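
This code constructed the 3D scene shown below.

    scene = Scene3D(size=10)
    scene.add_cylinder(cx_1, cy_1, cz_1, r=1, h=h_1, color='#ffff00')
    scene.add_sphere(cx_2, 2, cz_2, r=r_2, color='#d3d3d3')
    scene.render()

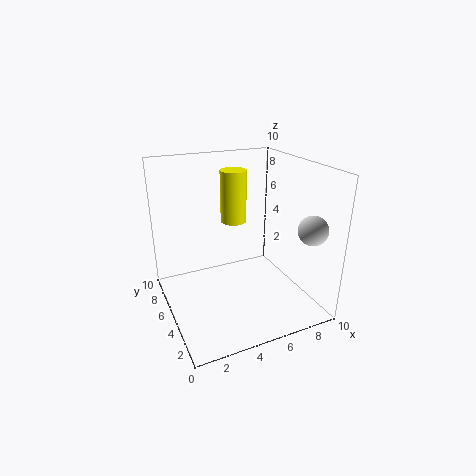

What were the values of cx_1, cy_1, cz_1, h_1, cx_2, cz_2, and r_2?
cx_1 = 6, cy_1 = 8, cz_1 = 5, h_1 = 4, cx_2 = 9, cz_2 = 6, r_2 = 1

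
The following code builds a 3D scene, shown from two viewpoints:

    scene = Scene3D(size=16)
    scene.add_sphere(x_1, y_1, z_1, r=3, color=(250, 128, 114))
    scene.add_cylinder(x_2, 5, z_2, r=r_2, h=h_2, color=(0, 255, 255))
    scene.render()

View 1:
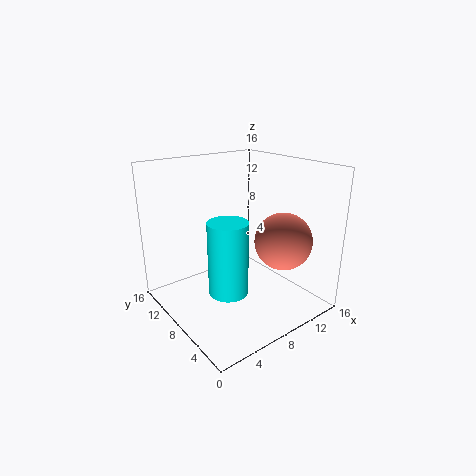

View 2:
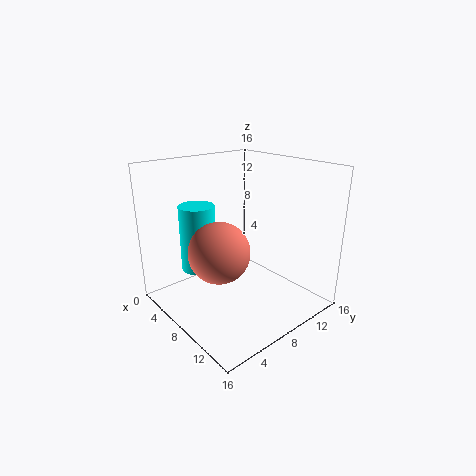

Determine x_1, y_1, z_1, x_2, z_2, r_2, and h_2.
x_1 = 10.5
y_1 = 3.5
z_1 = 8.5
x_2 = 4.5
z_2 = 4
r_2 = 2
h_2 = 7.5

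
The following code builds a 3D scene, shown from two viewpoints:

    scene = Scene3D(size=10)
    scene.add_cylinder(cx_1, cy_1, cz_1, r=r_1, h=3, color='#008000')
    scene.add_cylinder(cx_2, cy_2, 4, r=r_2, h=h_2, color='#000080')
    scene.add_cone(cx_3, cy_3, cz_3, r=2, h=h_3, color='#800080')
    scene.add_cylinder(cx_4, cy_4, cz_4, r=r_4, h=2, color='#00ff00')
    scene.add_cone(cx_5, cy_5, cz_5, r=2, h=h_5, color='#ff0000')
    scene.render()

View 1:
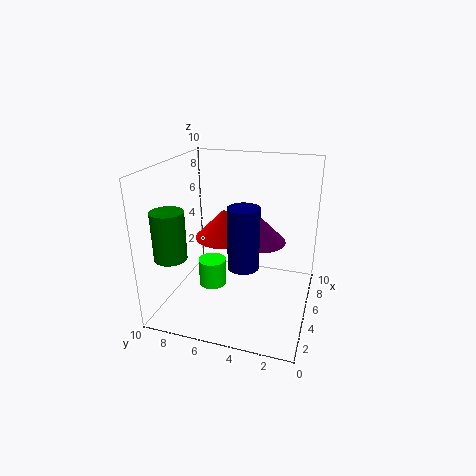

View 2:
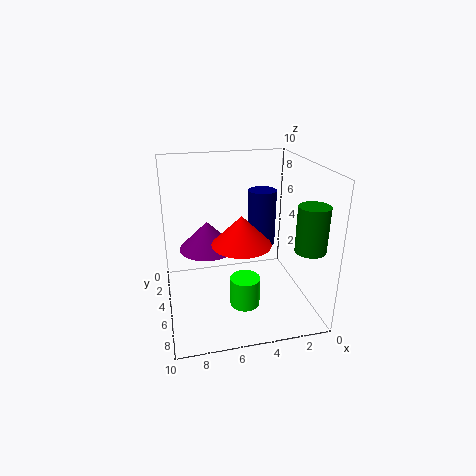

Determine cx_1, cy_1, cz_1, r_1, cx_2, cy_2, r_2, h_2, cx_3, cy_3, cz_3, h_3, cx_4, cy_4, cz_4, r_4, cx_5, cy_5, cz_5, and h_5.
cx_1 = 1
cy_1 = 8
cz_1 = 5
r_1 = 1
cx_2 = 3
cy_2 = 4
r_2 = 1
h_2 = 4
cx_3 = 7
cy_3 = 4
cz_3 = 4
h_3 = 2
cx_4 = 5
cy_4 = 7
cz_4 = 1
r_4 = 1
cx_5 = 5
cy_5 = 6
cz_5 = 5
h_5 = 2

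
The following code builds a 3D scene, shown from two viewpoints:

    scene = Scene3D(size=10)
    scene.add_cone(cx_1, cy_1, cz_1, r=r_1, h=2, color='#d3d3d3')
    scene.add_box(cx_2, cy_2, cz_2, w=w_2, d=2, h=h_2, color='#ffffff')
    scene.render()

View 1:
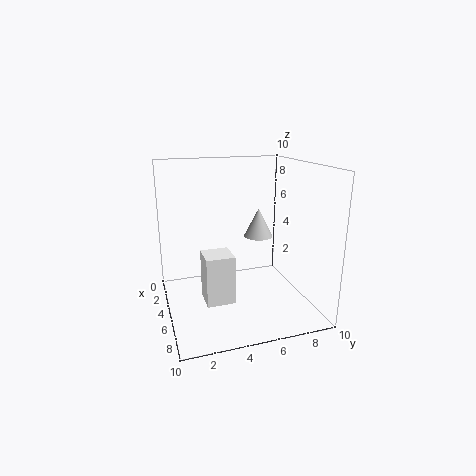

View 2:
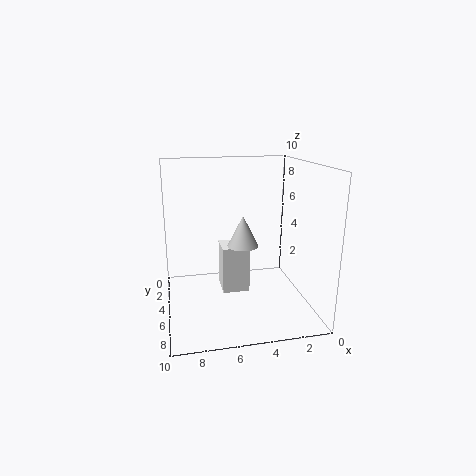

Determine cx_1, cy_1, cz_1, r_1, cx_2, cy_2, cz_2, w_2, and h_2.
cx_1 = 5
cy_1 = 6.5
cz_1 = 5
r_1 = 1
cx_2 = 4
cy_2 = 2.5
cz_2 = 0.5
w_2 = 2
h_2 = 3.5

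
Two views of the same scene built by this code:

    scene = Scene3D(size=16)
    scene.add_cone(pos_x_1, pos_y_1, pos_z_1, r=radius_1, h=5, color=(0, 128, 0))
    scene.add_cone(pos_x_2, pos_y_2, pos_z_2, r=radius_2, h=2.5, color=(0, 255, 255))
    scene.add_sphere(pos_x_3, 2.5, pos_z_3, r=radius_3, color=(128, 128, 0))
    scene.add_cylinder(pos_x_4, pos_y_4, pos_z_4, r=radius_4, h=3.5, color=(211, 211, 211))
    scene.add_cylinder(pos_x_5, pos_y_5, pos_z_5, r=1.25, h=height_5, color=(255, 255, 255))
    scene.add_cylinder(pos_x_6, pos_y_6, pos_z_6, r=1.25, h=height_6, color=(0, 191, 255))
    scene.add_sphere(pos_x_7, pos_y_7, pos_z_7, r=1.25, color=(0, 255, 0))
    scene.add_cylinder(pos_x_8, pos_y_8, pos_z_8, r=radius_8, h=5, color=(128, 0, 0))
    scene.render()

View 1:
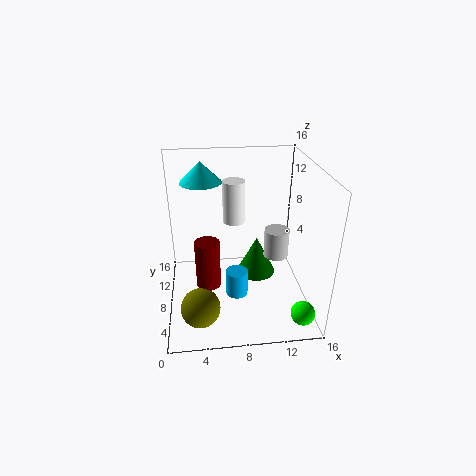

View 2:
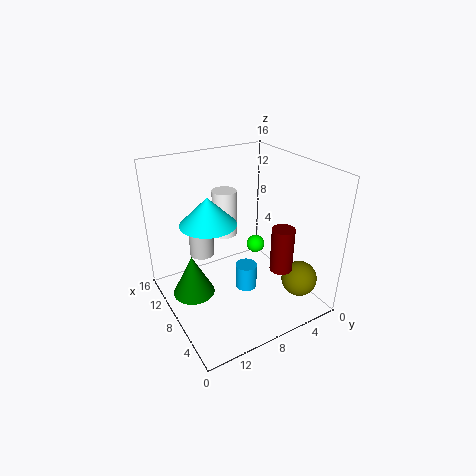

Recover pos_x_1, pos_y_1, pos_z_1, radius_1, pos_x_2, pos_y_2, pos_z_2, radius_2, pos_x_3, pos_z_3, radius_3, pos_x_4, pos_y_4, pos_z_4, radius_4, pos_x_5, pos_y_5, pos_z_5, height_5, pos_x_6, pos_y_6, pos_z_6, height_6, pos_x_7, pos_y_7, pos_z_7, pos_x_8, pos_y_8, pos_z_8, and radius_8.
pos_x_1 = 11
pos_y_1 = 12.5
pos_z_1 = 0.25
radius_1 = 2.5
pos_x_2 = 4.25
pos_y_2 = 13.25
pos_z_2 = 12.75
radius_2 = 2.5
pos_x_3 = 3.5
pos_z_3 = 3.25
radius_3 = 2
pos_x_4 = 13
pos_y_4 = 10.25
pos_z_4 = 4
radius_4 = 1.5
pos_x_5 = 7.75
pos_y_5 = 9.75
pos_z_5 = 9.25
height_5 = 4.75
pos_x_6 = 7.75
pos_y_6 = 7
pos_z_6 = 1.25
height_6 = 3
pos_x_7 = 14
pos_y_7 = 1.5
pos_z_7 = 2.25
pos_x_8 = 4.5
pos_y_8 = 4.5
pos_z_8 = 4.75
radius_8 = 1.25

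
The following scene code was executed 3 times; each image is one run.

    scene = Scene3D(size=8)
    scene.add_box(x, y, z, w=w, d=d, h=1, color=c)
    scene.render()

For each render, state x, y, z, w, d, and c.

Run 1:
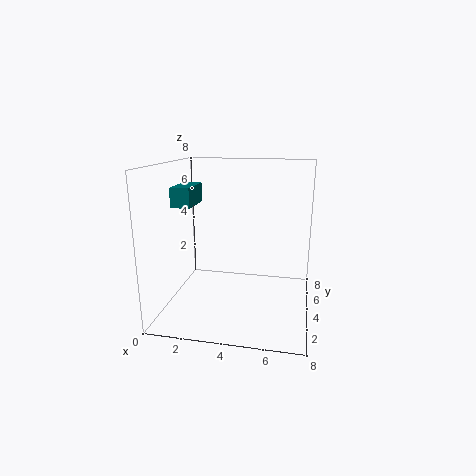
x = 1
y = 2
z = 6
w = 1
d = 2
c = 'teal'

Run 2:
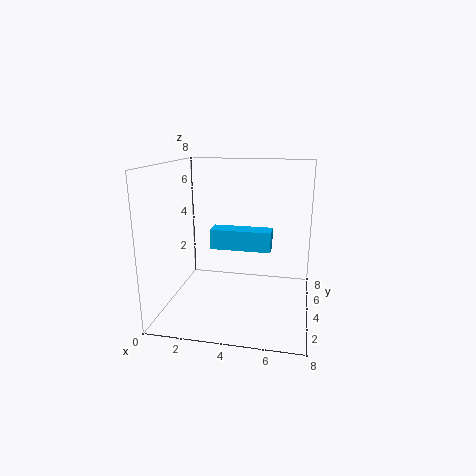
x = 3
y = 2
z = 4
w = 3
d = 1
c = 'deepskyblue'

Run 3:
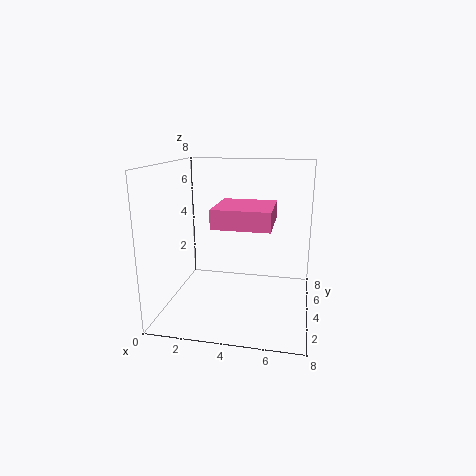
x = 3
y = 2
z = 5
w = 3
d = 3
c = 'hotpink'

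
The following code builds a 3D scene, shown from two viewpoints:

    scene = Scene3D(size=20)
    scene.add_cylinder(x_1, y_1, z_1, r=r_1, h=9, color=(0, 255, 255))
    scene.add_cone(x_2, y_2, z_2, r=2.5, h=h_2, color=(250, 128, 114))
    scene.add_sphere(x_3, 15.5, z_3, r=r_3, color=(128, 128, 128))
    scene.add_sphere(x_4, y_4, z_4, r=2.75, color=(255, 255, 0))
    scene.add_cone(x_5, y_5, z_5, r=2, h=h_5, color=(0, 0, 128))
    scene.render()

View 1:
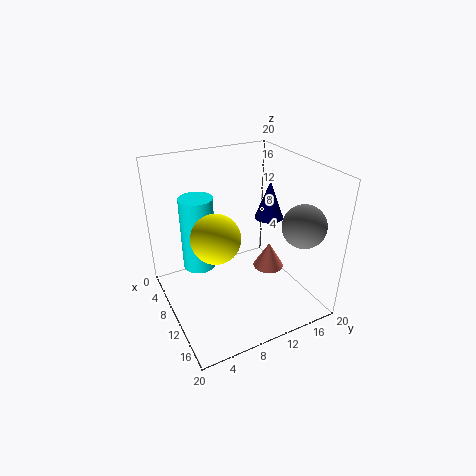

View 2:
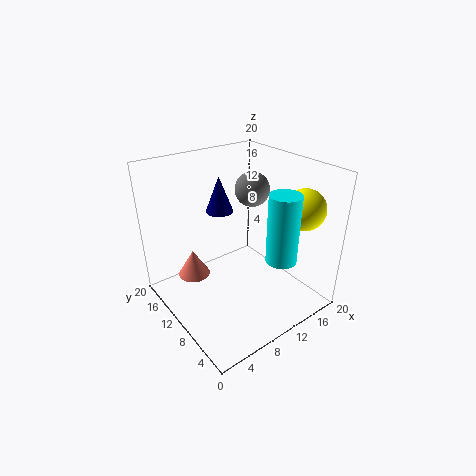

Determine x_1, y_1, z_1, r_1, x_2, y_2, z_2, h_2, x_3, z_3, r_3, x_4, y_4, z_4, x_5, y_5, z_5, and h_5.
x_1 = 12; y_1 = 3.5; z_1 = 9; r_1 = 2; x_2 = 6.75; y_2 = 17.5; z_2 = 1; h_2 = 4.25; x_3 = 17; z_3 = 13.75; r_3 = 2.75; x_4 = 16.25; y_4 = 4; z_4 = 14.75; x_5 = 10.25; y_5 = 14.75; z_5 = 12.25; h_5 = 5.25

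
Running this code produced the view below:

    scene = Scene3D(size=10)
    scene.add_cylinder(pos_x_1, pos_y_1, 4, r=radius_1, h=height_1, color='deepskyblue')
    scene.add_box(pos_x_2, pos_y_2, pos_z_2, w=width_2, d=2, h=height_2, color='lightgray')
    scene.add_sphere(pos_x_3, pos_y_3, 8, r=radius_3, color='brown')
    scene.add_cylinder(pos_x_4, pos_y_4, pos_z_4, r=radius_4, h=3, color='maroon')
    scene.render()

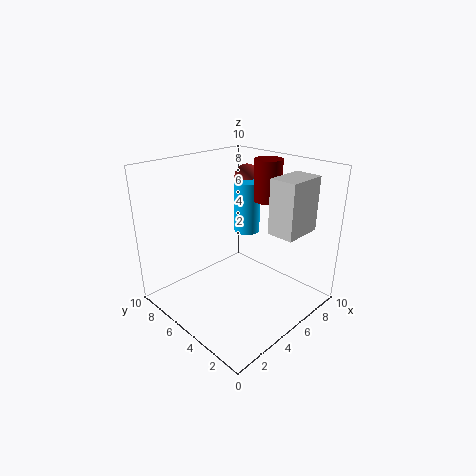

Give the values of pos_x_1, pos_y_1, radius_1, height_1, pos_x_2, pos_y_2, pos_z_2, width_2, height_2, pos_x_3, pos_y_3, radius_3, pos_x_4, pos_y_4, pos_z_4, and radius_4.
pos_x_1 = 8, pos_y_1 = 7, radius_1 = 1, height_1 = 4, pos_x_2 = 7, pos_y_2 = 2, pos_z_2 = 5, width_2 = 3, height_2 = 4, pos_x_3 = 9, pos_y_3 = 8, radius_3 = 1, pos_x_4 = 8, pos_y_4 = 5, pos_z_4 = 7, radius_4 = 1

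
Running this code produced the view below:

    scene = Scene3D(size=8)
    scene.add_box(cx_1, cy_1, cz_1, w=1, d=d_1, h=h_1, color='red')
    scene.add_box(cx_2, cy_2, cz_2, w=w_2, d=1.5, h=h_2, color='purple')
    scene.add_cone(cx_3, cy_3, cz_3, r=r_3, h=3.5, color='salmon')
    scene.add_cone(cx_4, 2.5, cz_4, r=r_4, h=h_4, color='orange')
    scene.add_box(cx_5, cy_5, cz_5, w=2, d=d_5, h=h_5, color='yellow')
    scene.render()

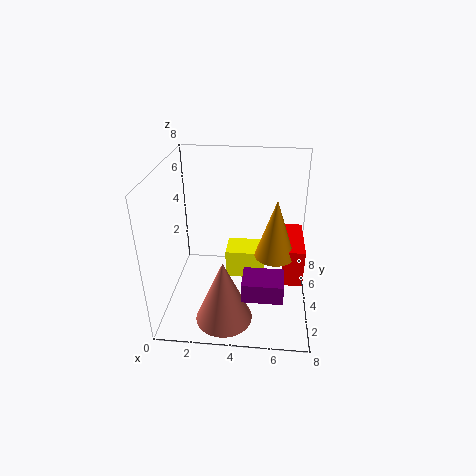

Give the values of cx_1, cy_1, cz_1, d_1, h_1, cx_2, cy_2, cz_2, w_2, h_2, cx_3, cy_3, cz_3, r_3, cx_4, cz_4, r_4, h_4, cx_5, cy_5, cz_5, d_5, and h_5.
cx_1 = 6.5, cy_1 = 2, cz_1 = 2.5, d_1 = 3, h_1 = 2, cx_2 = 4.5, cy_2 = 0.5, cz_2 = 2.5, w_2 = 2, h_2 = 1, cx_3 = 3.5, cy_3 = 1.5, cz_3 = 0.5, r_3 = 1.5, cx_4 = 6, cz_4 = 4, r_4 = 1, h_4 = 3, cx_5 = 3.5, cy_5 = 2.5, cz_5 = 2.5, d_5 = 1.5, h_5 = 1.5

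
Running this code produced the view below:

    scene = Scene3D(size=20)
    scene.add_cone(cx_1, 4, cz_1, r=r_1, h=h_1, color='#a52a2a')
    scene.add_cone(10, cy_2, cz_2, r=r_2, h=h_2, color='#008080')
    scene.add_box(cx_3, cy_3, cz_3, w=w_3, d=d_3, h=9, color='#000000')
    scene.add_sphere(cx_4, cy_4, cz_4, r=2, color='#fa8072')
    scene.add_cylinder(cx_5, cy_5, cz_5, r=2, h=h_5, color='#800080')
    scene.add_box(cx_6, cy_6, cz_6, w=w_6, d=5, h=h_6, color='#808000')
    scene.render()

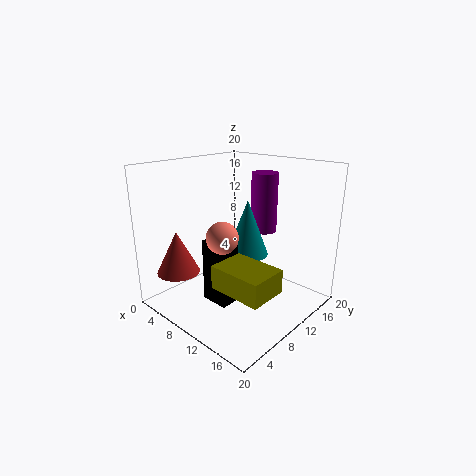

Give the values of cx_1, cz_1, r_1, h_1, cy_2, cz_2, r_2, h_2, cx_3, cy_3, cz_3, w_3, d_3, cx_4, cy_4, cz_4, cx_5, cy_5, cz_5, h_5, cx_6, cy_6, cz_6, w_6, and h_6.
cx_1 = 4; cz_1 = 5; r_1 = 3; h_1 = 6; cy_2 = 12; cz_2 = 7; r_2 = 3; h_2 = 8; cx_3 = 7; cy_3 = 6; cz_3 = 1; w_3 = 4; d_3 = 3; cx_4 = 12; cy_4 = 5; cz_4 = 12; cx_5 = 9; cy_5 = 17; cz_5 = 9; h_5 = 9; cx_6 = 12; cy_6 = 3; cz_6 = 6; w_6 = 7; h_6 = 3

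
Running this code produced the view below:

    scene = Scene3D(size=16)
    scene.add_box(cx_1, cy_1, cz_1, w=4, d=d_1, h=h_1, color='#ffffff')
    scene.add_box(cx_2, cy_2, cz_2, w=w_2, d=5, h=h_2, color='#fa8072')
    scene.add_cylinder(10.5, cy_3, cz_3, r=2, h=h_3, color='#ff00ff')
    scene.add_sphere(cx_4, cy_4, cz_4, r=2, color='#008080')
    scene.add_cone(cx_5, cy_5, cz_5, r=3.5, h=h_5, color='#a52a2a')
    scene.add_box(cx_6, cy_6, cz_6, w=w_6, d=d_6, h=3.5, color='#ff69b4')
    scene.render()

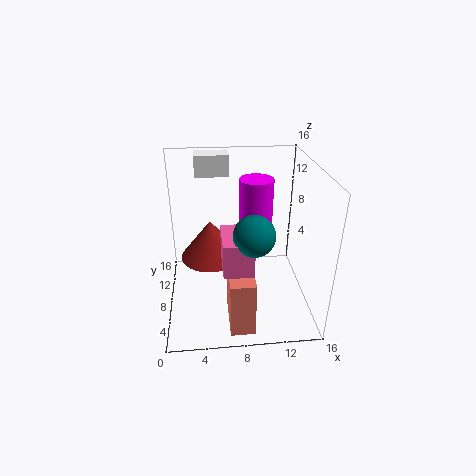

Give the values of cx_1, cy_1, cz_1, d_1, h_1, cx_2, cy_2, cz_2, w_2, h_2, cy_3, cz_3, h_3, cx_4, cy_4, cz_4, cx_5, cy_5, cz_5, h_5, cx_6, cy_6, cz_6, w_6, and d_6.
cx_1 = 3.5
cy_1 = 12.5
cz_1 = 13.5
d_1 = 2.5
h_1 = 2.5
cx_2 = 6.5
cy_2 = 0.5
cz_2 = 1
w_2 = 2.5
h_2 = 6
cy_3 = 11.5
cz_3 = 6.5
h_3 = 7
cx_4 = 9
cy_4 = 3
cz_4 = 11
cx_5 = 5
cy_5 = 9.5
cz_5 = 5
h_5 = 4.5
cx_6 = 6
cy_6 = 2
cz_6 = 7
w_6 = 3
d_6 = 4.5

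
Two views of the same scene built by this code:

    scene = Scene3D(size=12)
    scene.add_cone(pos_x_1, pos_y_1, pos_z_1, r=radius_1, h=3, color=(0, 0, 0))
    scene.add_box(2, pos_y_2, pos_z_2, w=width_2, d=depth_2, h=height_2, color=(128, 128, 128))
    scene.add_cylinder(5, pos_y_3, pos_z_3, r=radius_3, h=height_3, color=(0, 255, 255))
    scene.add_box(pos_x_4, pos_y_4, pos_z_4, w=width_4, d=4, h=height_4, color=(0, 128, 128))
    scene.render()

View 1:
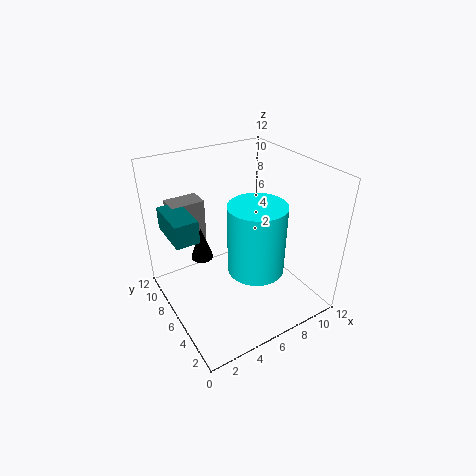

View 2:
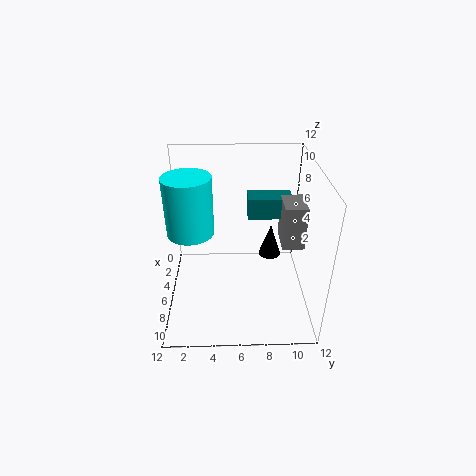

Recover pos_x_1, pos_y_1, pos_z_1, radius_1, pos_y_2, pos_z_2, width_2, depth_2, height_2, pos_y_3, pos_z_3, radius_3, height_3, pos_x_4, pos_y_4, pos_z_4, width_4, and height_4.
pos_x_1 = 4
pos_y_1 = 9
pos_z_1 = 3
radius_1 = 1
pos_y_2 = 10
pos_z_2 = 4
width_2 = 3
depth_2 = 2
height_2 = 4
pos_y_3 = 2
pos_z_3 = 6
radius_3 = 2
height_3 = 5
pos_x_4 = 1
pos_y_4 = 7
pos_z_4 = 6
width_4 = 2
height_4 = 2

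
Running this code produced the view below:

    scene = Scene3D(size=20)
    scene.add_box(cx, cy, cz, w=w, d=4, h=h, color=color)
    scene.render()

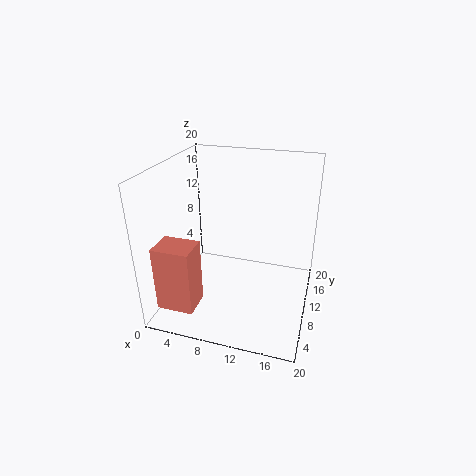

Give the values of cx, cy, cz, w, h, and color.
cx = 1, cy = 2, cz = 2, w = 5, h = 9, color = 'salmon'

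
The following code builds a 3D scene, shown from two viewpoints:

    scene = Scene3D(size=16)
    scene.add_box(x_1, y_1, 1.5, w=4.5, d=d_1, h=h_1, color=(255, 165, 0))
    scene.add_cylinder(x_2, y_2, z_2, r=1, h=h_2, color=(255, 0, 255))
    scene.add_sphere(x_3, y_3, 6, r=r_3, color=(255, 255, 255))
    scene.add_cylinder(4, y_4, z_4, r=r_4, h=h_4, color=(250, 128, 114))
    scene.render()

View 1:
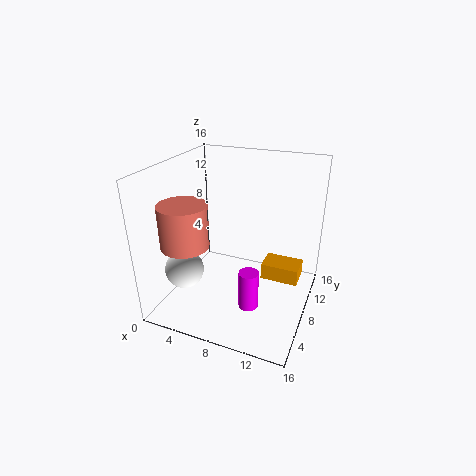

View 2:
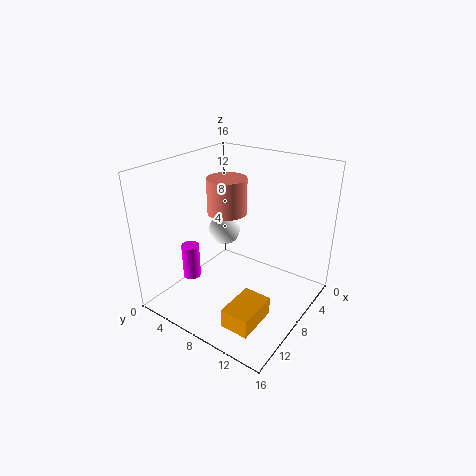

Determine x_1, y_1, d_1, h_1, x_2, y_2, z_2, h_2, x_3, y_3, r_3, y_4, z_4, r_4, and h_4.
x_1 = 10
y_1 = 10.5
d_1 = 3
h_1 = 2
x_2 = 11
y_2 = 3.5
z_2 = 3
h_2 = 4
x_3 = 4
y_3 = 3
r_3 = 2
y_4 = 3.5
z_4 = 8.5
r_4 = 2.5
h_4 = 4.5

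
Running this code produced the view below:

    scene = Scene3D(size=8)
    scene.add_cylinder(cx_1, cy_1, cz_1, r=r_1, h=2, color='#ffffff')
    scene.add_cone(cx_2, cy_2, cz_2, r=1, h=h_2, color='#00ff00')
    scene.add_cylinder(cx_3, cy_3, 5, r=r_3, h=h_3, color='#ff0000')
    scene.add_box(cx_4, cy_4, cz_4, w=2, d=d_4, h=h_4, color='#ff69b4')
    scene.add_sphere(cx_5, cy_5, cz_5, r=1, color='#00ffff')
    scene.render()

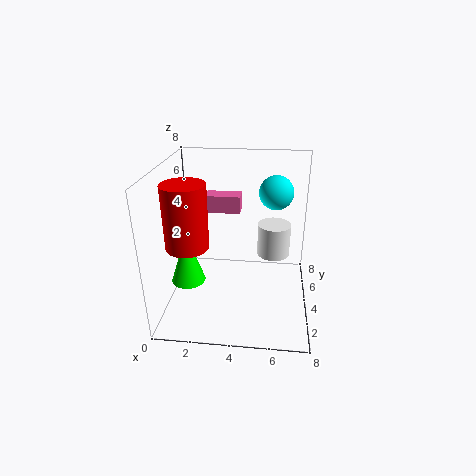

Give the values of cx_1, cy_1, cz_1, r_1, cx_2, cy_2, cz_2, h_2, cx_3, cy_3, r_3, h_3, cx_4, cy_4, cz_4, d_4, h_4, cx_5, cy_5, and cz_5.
cx_1 = 6; cy_1 = 6; cz_1 = 2; r_1 = 1; cx_2 = 1; cy_2 = 4; cz_2 = 1; h_2 = 3; cx_3 = 2; cy_3 = 1; r_3 = 1; h_3 = 3; cx_4 = 2; cy_4 = 5; cz_4 = 5; d_4 = 1; h_4 = 1; cx_5 = 6; cy_5 = 6; cz_5 = 6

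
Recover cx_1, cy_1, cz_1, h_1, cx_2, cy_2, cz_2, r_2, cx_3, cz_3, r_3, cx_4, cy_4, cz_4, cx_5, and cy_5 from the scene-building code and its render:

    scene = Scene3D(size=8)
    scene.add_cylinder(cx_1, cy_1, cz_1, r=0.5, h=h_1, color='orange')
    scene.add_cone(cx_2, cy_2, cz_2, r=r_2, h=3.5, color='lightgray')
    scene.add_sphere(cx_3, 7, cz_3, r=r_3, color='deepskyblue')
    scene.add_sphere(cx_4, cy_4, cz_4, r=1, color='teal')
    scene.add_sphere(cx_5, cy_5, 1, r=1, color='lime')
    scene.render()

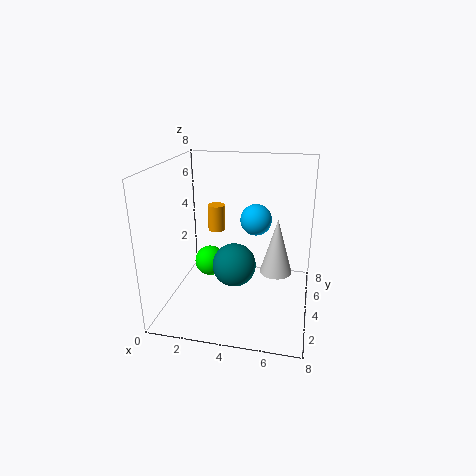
cx_1 = 2.5, cy_1 = 5, cz_1 = 4, h_1 = 1.5, cx_2 = 6, cy_2 = 6, cz_2 = 1, r_2 = 1, cx_3 = 4.5, cz_3 = 4, r_3 = 1, cx_4 = 4.5, cy_4 = 1, cz_4 = 4, cx_5 = 1.5, cy_5 = 6.5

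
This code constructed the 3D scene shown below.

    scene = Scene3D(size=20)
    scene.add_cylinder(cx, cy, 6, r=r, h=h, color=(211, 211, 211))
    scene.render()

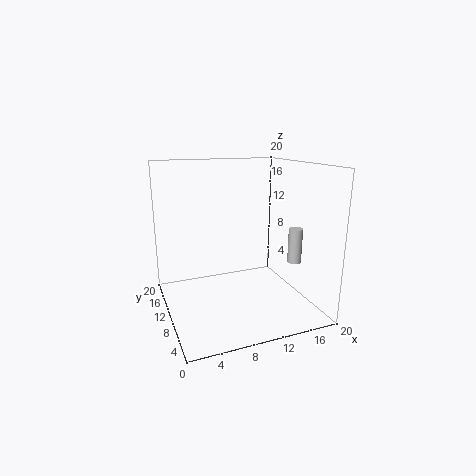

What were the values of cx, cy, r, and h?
cx = 18, cy = 8, r = 1, h = 5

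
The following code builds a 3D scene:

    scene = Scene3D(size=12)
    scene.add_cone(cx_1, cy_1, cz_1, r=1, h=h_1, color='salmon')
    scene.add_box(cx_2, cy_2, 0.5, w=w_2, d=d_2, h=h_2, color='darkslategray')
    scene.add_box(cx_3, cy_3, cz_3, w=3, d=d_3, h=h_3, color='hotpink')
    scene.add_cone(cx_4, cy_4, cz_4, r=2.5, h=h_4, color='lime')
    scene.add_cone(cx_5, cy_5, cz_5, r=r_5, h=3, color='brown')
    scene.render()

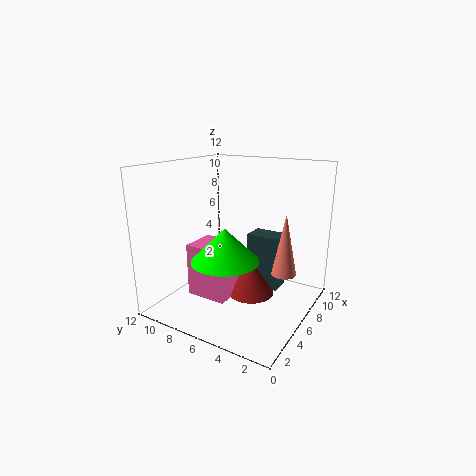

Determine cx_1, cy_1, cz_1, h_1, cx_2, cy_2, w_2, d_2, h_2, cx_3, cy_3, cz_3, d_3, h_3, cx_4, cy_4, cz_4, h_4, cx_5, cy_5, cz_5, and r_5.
cx_1 = 6.5
cy_1 = 2
cz_1 = 3.5
h_1 = 5
cx_2 = 8.5
cy_2 = 3.5
w_2 = 2
d_2 = 3
h_2 = 5
cx_3 = 3.5
cy_3 = 6
cz_3 = 1
d_3 = 3.5
h_3 = 4.5
cx_4 = 2.5
cy_4 = 5
cz_4 = 5.5
h_4 = 2.5
cx_5 = 6.5
cy_5 = 5
cz_5 = 1
r_5 = 2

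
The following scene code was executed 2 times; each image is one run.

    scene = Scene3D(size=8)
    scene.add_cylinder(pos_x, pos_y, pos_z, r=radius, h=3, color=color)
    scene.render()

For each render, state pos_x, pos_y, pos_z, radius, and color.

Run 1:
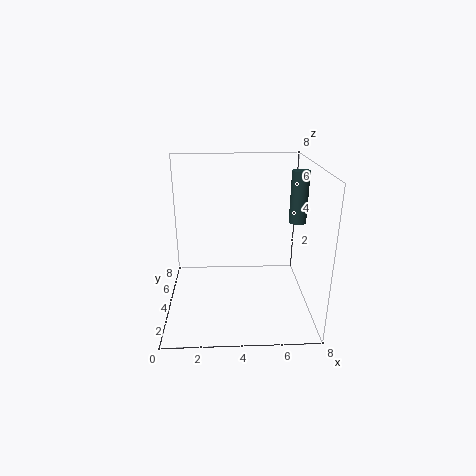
pos_x = 7.5; pos_y = 5; pos_z = 4.5; radius = 0.5; color = 'darkslategray'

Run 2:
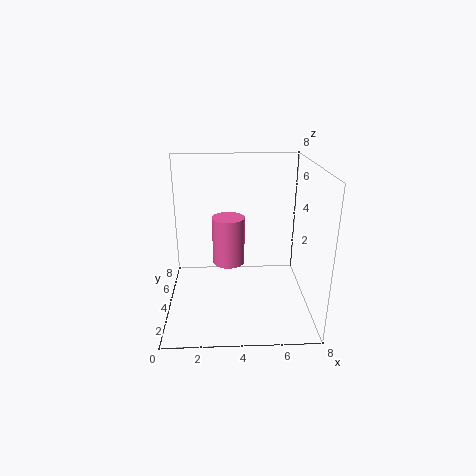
pos_x = 3.5; pos_y = 6; pos_z = 1.5; radius = 1; color = 'hotpink'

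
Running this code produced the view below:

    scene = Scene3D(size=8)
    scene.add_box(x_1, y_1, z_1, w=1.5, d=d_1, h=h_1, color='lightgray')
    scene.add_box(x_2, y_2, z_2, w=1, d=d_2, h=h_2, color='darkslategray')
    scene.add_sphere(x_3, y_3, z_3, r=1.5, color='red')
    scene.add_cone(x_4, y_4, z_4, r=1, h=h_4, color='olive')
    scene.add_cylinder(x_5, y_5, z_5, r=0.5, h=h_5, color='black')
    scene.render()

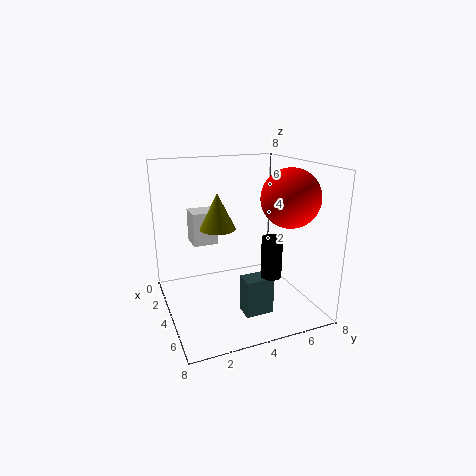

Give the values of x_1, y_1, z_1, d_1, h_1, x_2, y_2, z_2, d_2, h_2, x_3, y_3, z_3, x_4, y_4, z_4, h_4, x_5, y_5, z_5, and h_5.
x_1 = 0.5
y_1 = 2
z_1 = 3
d_1 = 1.5
h_1 = 2
x_2 = 5.5
y_2 = 3.5
z_2 = 0.5
d_2 = 1.5
h_2 = 2
x_3 = 6
y_3 = 6
z_3 = 6.5
x_4 = 3.5
y_4 = 3
z_4 = 4.5
h_4 = 2
x_5 = 7
y_5 = 4.5
z_5 = 3
h_5 = 2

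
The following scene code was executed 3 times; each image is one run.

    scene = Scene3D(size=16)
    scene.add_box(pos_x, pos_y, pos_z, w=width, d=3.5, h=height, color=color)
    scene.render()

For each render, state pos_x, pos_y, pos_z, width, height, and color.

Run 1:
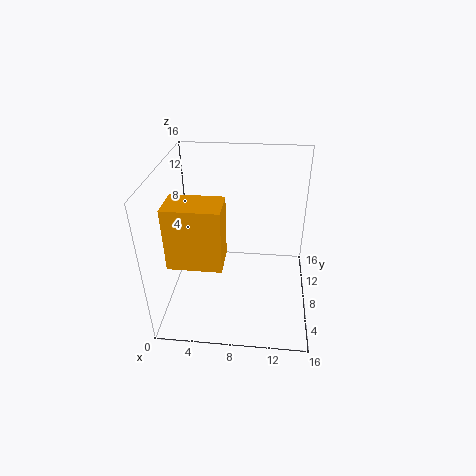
pos_x = 1.5, pos_y = 2.5, pos_z = 7.5, width = 5.5, height = 6.5, color = 'orange'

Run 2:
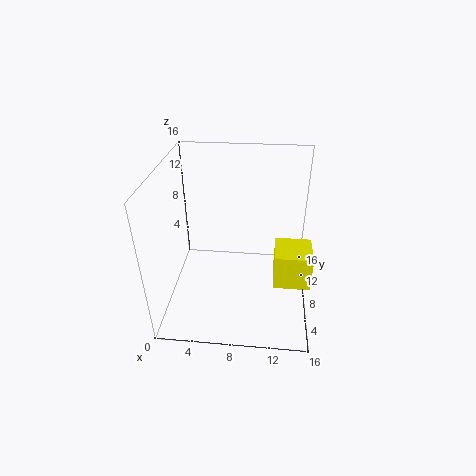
pos_x = 12, pos_y = 2, pos_z = 6.5, width = 3.5, height = 3.5, color = 'yellow'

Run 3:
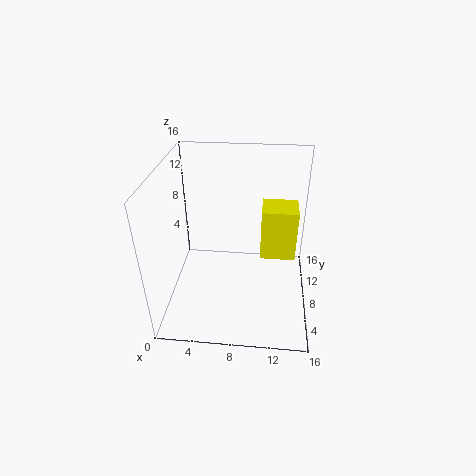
pos_x = 10.5, pos_y = 8.5, pos_z = 5, width = 4, height = 6, color = 'yellow'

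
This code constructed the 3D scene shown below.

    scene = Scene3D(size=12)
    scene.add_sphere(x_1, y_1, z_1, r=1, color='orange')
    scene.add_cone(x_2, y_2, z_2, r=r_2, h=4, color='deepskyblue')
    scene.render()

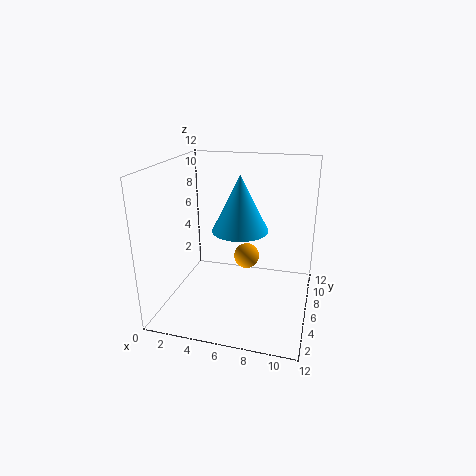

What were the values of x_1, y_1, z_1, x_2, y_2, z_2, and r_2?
x_1 = 7; y_1 = 5; z_1 = 5; x_2 = 7; y_2 = 3; z_2 = 8; r_2 = 2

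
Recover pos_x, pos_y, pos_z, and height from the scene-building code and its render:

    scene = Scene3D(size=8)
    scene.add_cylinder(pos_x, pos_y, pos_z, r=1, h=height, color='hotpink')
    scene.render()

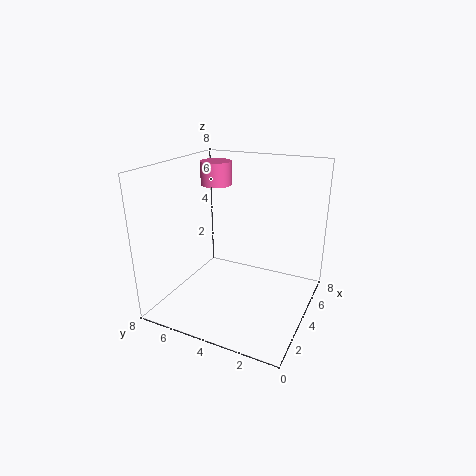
pos_x = 7, pos_y = 7, pos_z = 6, height = 1.5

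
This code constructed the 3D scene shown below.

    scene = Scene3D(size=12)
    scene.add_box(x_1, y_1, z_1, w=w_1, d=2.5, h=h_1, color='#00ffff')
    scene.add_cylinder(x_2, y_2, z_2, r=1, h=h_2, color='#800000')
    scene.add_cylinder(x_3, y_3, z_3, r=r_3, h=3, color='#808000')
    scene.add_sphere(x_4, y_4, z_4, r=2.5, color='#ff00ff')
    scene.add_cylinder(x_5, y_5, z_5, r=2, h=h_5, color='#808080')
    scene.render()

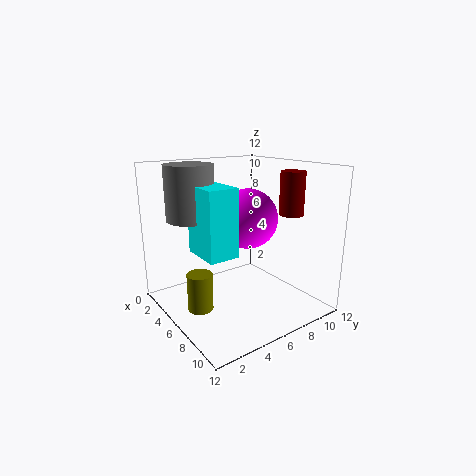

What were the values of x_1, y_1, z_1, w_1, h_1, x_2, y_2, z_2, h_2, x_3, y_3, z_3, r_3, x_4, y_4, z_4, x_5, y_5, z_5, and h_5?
x_1 = 4; y_1 = 2.5; z_1 = 5; w_1 = 3.5; h_1 = 5.5; x_2 = 8.5; y_2 = 9.5; z_2 = 8; h_2 = 3.5; x_3 = 6.5; y_3 = 2; z_3 = 1; r_3 = 1; x_4 = 6; y_4 = 7; z_4 = 7.5; x_5 = 3.5; y_5 = 3; z_5 = 7.5; h_5 = 4.5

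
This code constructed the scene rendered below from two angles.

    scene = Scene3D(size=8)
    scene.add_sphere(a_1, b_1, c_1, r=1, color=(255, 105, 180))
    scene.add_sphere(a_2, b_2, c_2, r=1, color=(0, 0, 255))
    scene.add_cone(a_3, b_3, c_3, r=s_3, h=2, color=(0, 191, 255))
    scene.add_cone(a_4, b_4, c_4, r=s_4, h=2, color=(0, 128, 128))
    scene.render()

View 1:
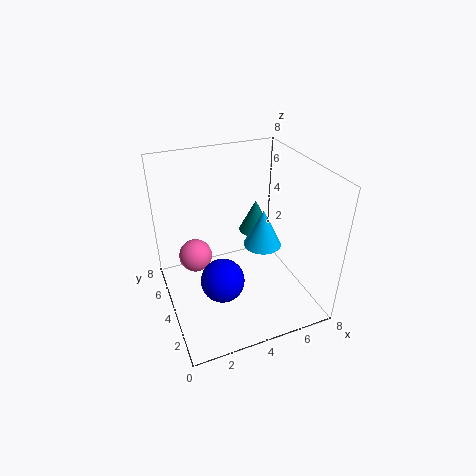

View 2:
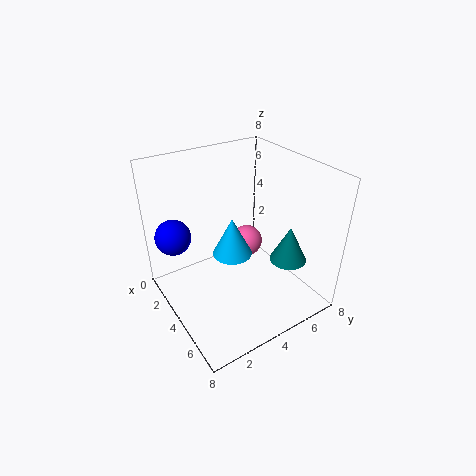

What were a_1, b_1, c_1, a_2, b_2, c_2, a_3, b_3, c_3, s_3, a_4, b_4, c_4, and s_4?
a_1 = 2, b_1 = 6, c_1 = 2, a_2 = 2, b_2 = 1, c_2 = 4, a_3 = 5, b_3 = 3, c_3 = 4, s_3 = 1, a_4 = 6, b_4 = 6, c_4 = 3, s_4 = 1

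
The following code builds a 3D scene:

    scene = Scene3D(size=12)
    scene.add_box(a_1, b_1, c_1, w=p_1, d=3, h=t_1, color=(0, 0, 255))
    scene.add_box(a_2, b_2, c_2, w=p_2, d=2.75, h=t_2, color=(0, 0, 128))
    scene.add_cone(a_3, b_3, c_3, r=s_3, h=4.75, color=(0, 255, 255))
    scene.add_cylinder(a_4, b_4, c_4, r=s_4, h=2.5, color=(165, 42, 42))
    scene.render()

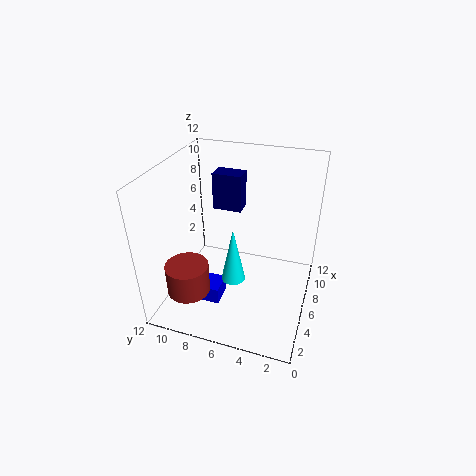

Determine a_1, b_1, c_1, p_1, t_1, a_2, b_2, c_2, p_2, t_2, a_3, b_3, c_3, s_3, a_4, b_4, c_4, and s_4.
a_1 = 3.5; b_1 = 7; c_1 = 0.5; p_1 = 2; t_1 = 1.5; a_2 = 9.75; b_2 = 7; c_2 = 6.25; p_2 = 1.75; t_2 = 3.5; a_3 = 4.75; b_3 = 6; c_3 = 2.75; s_3 = 1; a_4 = 2.75; b_4 = 9.25; c_4 = 2.25; s_4 = 1.75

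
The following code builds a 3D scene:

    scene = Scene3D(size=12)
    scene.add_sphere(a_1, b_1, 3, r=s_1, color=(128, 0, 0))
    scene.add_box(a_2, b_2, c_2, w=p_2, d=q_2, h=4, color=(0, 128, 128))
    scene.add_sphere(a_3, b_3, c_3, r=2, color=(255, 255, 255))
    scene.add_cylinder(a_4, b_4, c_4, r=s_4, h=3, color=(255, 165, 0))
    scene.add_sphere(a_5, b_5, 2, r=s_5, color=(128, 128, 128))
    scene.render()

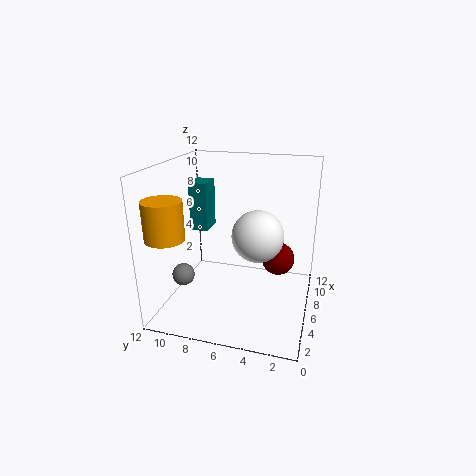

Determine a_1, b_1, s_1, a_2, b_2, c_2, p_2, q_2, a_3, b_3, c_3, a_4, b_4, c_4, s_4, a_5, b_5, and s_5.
a_1 = 9
b_1 = 3
s_1 = 1.5
a_2 = 5.5
b_2 = 8.5
c_2 = 6.5
p_2 = 2
q_2 = 1.5
a_3 = 4.5
b_3 = 4
c_3 = 7
a_4 = 2
b_4 = 10.5
c_4 = 7
s_4 = 1.5
a_5 = 5.5
b_5 = 11
s_5 = 1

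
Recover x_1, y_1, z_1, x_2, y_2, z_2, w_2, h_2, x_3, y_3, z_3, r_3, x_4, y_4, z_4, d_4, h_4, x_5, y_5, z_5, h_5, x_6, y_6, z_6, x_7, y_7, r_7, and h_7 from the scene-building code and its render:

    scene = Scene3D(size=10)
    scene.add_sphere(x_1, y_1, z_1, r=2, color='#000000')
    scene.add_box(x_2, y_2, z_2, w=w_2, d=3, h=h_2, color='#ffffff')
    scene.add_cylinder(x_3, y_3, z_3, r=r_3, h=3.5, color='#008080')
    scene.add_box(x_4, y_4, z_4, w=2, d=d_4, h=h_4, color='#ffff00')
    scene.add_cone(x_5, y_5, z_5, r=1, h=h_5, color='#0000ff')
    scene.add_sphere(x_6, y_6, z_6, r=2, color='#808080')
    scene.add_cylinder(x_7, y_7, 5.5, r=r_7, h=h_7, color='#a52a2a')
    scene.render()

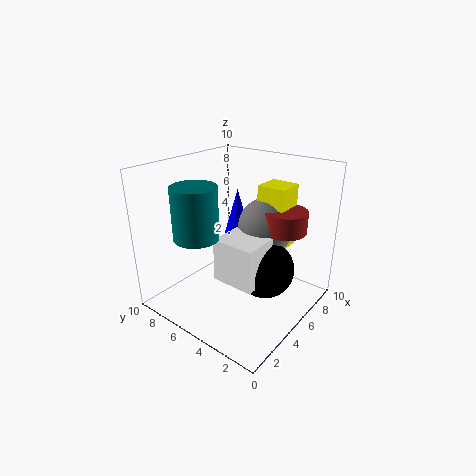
x_1 = 5.5
y_1 = 3
z_1 = 3
x_2 = 3
y_2 = 2.5
z_2 = 2.5
w_2 = 2.5
h_2 = 3
x_3 = 2.5
y_3 = 6.5
z_3 = 5.5
r_3 = 1.5
x_4 = 6.5
y_4 = 2.5
z_4 = 4
d_4 = 2
h_4 = 4.5
x_5 = 7.5
y_5 = 7
z_5 = 4
h_5 = 3.5
x_6 = 7
y_6 = 4
z_6 = 5.5
x_7 = 7
y_7 = 2.5
r_7 = 1.5
h_7 = 1.5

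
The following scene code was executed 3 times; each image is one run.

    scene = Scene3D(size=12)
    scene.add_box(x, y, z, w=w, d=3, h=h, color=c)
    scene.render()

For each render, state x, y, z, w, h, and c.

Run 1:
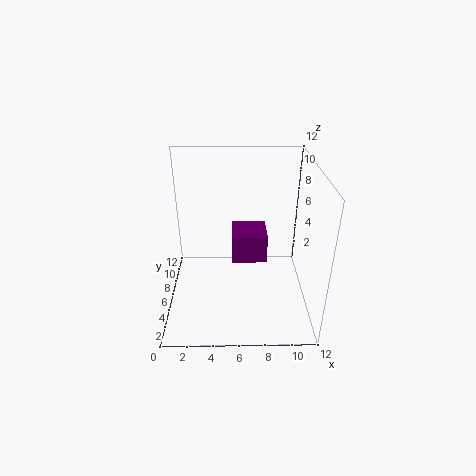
x = 5.5, y = 6, z = 3.5, w = 3, h = 2.5, c = 'purple'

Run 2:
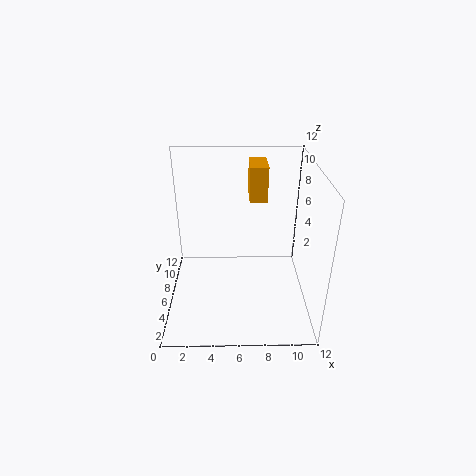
x = 7, y = 7.5, z = 8.5, w = 1.5, h = 3, c = 'orange'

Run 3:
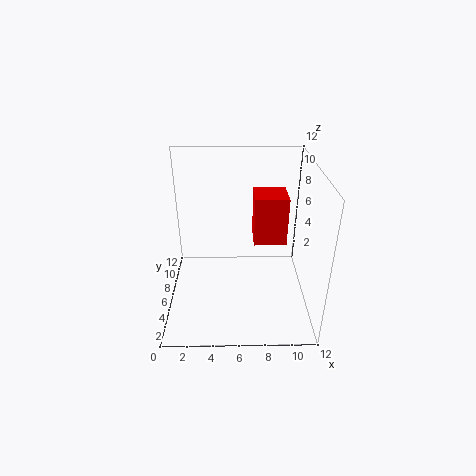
x = 7.5, y = 8, z = 4, w = 3, h = 4.5, c = 'red'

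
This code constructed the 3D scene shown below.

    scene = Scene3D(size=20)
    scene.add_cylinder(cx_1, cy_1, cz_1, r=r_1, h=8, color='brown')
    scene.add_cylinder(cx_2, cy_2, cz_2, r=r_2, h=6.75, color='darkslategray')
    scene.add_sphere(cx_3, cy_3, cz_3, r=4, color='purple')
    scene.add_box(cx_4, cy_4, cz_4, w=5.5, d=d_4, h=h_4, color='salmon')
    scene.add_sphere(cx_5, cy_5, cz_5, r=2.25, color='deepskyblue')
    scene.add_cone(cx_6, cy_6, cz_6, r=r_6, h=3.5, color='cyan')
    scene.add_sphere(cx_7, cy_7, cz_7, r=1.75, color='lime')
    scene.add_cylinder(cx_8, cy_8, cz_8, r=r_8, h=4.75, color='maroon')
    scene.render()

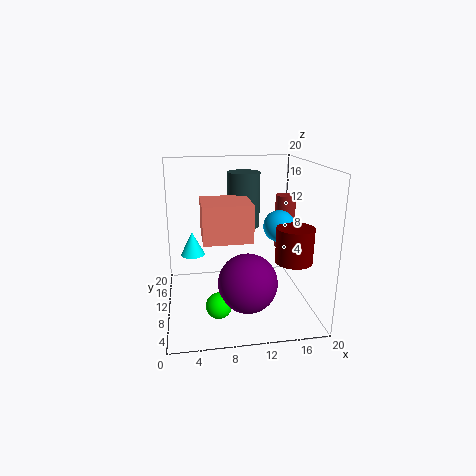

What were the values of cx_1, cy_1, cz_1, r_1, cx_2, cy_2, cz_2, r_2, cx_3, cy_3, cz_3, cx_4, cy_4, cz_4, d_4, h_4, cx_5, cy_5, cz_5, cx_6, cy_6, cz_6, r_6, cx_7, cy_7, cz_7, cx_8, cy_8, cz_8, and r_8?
cx_1 = 17.75, cy_1 = 13.5, cz_1 = 7, r_1 = 1.5, cx_2 = 10.25, cy_2 = 7.25, cz_2 = 12.75, r_2 = 2, cx_3 = 10.75, cy_3 = 6.5, cz_3 = 4.75, cx_4 = 4.75, cy_4 = 0.75, cz_4 = 12.75, d_4 = 5.25, h_4 = 4.25, cx_5 = 16, cy_5 = 10.5, cz_5 = 11.25, cx_6 = 3.75, cy_6 = 13.5, cz_6 = 6.5, r_6 = 1.75, cx_7 = 6.75, cy_7 = 6, cz_7 = 2, cx_8 = 17, cy_8 = 6.5, cz_8 = 7.5, r_8 = 2.5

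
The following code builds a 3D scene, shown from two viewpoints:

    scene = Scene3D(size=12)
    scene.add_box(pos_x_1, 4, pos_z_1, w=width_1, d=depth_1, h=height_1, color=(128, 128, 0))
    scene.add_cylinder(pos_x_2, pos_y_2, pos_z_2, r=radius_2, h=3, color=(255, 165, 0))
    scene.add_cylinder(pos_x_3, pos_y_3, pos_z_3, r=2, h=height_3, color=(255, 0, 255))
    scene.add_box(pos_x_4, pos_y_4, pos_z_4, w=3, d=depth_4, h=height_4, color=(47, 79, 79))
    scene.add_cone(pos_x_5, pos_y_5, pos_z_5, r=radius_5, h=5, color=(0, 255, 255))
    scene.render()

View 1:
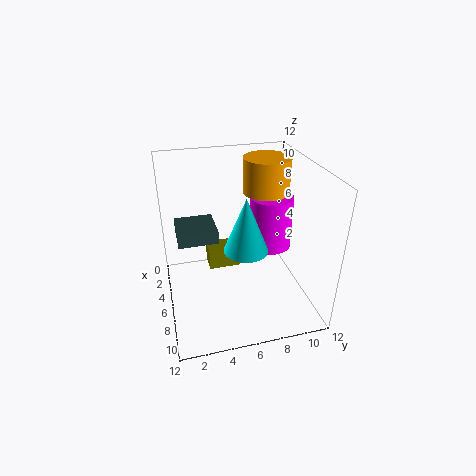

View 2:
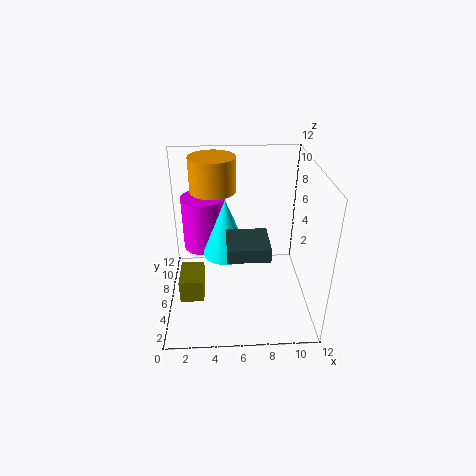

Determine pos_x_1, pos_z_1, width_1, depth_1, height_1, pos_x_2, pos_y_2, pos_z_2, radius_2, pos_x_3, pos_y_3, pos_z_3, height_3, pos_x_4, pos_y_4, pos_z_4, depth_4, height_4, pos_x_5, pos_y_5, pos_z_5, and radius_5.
pos_x_1 = 1; pos_z_1 = 1; width_1 = 2; depth_1 = 3; height_1 = 2; pos_x_2 = 4; pos_y_2 = 9; pos_z_2 = 9; radius_2 = 2; pos_x_3 = 3; pos_y_3 = 10; pos_z_3 = 3; height_3 = 5; pos_x_4 = 5; pos_y_4 = 1; pos_z_4 = 7; depth_4 = 3; height_4 = 1; pos_x_5 = 5; pos_y_5 = 7; pos_z_5 = 4; radius_5 = 2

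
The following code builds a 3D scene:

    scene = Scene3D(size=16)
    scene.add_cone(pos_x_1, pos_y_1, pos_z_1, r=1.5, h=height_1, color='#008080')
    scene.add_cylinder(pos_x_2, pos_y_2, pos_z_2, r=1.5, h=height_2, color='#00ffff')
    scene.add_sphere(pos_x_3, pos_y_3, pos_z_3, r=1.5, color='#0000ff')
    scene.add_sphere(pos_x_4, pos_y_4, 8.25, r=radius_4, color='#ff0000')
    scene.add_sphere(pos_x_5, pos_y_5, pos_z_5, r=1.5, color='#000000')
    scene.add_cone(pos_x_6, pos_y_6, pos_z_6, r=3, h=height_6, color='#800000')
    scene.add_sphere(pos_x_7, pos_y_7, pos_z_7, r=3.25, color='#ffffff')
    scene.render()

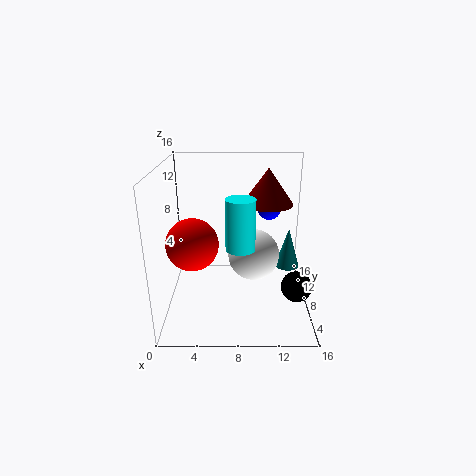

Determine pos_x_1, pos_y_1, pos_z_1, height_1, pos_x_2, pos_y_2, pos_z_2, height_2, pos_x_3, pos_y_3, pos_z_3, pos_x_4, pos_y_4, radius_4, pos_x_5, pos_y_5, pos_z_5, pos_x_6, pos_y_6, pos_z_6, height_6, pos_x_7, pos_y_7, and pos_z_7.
pos_x_1 = 14.25; pos_y_1 = 11.75; pos_z_1 = 2.5; height_1 = 5; pos_x_2 = 8.25; pos_y_2 = 4.75; pos_z_2 = 8.25; height_2 = 5.25; pos_x_3 = 12; pos_y_3 = 14.5; pos_z_3 = 9.25; pos_x_4 = 3.25; pos_y_4 = 5.75; radius_4 = 2.75; pos_x_5 = 13.75; pos_y_5 = 2.5; pos_z_5 = 5.25; pos_x_6 = 11.5; pos_y_6 = 11.75; pos_z_6 = 10.75; height_6 = 4.25; pos_x_7 = 10; pos_y_7 = 12.25; pos_z_7 = 3.75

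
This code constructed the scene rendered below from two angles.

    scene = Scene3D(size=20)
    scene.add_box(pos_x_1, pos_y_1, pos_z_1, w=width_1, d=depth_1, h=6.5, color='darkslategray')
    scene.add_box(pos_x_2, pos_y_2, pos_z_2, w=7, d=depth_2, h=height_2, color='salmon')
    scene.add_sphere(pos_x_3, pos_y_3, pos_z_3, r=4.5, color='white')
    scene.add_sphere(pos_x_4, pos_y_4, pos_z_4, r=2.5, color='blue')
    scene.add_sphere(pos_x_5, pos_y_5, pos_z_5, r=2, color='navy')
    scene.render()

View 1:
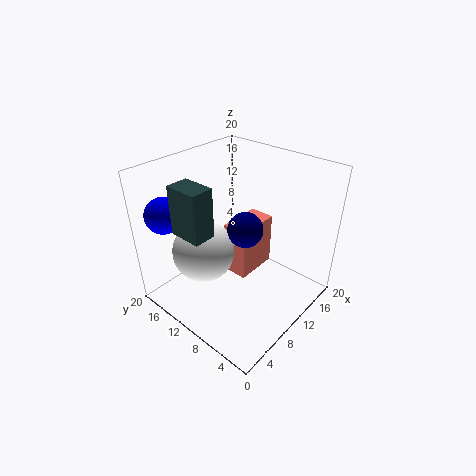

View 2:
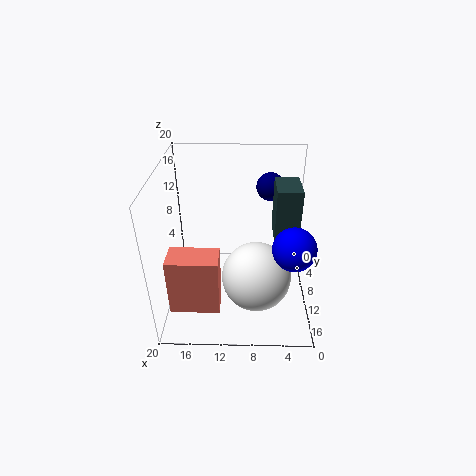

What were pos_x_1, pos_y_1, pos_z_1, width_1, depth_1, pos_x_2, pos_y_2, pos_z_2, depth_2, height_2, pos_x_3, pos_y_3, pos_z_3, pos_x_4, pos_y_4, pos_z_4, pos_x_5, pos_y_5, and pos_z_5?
pos_x_1 = 2.5
pos_y_1 = 10
pos_z_1 = 12.5
width_1 = 3
depth_1 = 4.5
pos_x_2 = 12.5
pos_y_2 = 11
pos_z_2 = 0.5
depth_2 = 4
height_2 = 8.5
pos_x_3 = 7.5
pos_y_3 = 14.5
pos_z_3 = 7
pos_x_4 = 3.5
pos_y_4 = 17.5
pos_z_4 = 13.5
pos_x_5 = 5.5
pos_y_5 = 5
pos_z_5 = 15.5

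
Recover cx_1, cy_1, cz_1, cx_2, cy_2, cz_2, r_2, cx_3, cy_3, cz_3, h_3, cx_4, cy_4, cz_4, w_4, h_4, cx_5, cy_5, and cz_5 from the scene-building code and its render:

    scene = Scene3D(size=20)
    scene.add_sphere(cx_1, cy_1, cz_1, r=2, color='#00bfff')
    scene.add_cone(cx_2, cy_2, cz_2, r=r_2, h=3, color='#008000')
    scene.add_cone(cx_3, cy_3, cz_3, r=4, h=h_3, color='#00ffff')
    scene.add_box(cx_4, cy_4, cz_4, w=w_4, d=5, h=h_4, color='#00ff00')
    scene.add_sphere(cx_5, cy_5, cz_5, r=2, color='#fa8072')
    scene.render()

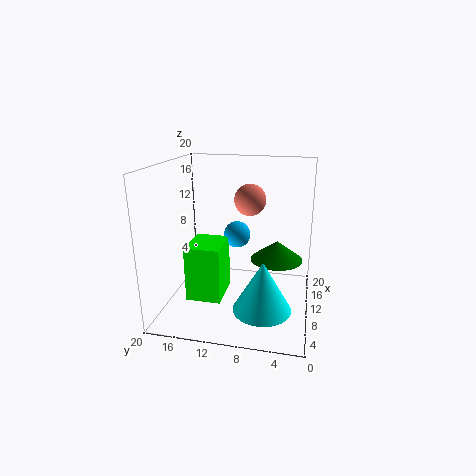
cx_1 = 14; cy_1 = 11; cz_1 = 9; cx_2 = 15; cy_2 = 5; cz_2 = 5; r_2 = 4; cx_3 = 7; cy_3 = 6; cz_3 = 1; h_3 = 7; cx_4 = 7; cy_4 = 12; cz_4 = 1; w_4 = 6; h_4 = 8; cx_5 = 8; cy_5 = 8; cz_5 = 16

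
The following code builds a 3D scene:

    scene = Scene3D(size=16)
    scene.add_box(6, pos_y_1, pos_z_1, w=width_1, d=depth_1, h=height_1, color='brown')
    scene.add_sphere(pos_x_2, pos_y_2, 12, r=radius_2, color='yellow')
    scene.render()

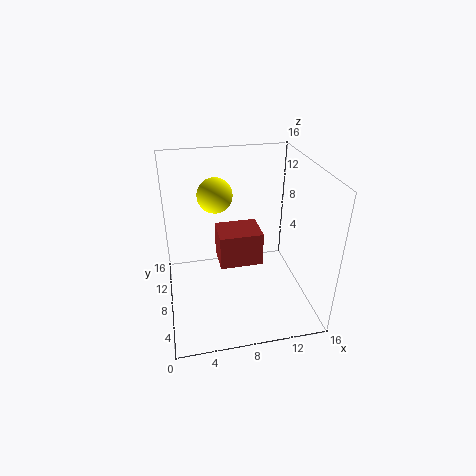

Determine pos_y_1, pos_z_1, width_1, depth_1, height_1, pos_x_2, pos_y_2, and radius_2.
pos_y_1 = 8; pos_z_1 = 4; width_1 = 5; depth_1 = 4; height_1 = 4; pos_x_2 = 6; pos_y_2 = 11; radius_2 = 2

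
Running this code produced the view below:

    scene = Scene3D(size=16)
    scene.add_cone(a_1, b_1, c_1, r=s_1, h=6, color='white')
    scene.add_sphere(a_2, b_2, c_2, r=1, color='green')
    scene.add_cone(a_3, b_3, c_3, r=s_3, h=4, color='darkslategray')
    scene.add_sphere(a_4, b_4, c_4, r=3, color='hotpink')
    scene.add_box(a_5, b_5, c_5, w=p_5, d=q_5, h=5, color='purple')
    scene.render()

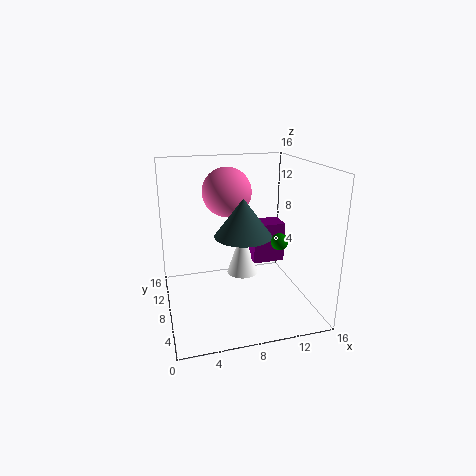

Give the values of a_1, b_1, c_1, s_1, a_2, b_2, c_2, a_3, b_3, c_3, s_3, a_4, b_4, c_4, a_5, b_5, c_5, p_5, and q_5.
a_1 = 10; b_1 = 13; c_1 = 1; s_1 = 2; a_2 = 13; b_2 = 8; c_2 = 7; a_3 = 8; b_3 = 6; c_3 = 9; s_3 = 3; a_4 = 8; b_4 = 13; c_4 = 12; a_5 = 11; b_5 = 11; c_5 = 3; p_5 = 4; q_5 = 3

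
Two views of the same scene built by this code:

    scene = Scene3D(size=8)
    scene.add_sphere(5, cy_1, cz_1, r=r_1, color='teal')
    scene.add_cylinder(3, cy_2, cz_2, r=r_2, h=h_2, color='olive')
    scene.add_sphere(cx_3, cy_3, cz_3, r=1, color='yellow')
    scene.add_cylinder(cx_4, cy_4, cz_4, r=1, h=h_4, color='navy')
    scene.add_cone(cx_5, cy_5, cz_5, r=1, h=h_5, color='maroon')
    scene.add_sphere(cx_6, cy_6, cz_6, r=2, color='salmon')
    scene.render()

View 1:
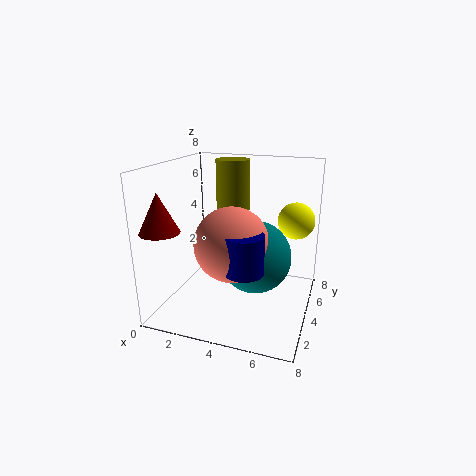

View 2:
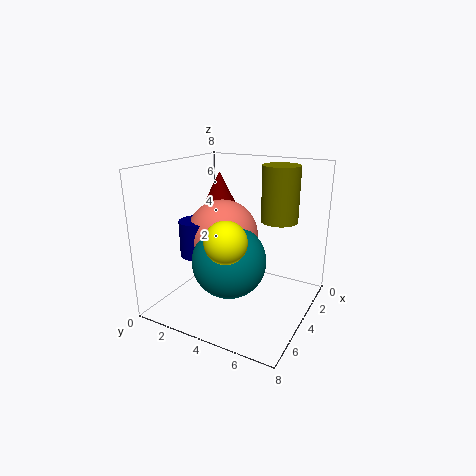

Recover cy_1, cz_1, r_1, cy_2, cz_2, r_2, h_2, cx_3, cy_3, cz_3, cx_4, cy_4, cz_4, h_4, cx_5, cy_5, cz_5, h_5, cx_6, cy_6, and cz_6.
cy_1 = 4; cz_1 = 3; r_1 = 2; cy_2 = 6; cz_2 = 5; r_2 = 1; h_2 = 3; cx_3 = 7; cy_3 = 5; cz_3 = 5; cx_4 = 5; cy_4 = 2; cz_4 = 3; h_4 = 2; cx_5 = 1; cy_5 = 1; cz_5 = 5; h_5 = 2; cx_6 = 4; cy_6 = 3; cz_6 = 4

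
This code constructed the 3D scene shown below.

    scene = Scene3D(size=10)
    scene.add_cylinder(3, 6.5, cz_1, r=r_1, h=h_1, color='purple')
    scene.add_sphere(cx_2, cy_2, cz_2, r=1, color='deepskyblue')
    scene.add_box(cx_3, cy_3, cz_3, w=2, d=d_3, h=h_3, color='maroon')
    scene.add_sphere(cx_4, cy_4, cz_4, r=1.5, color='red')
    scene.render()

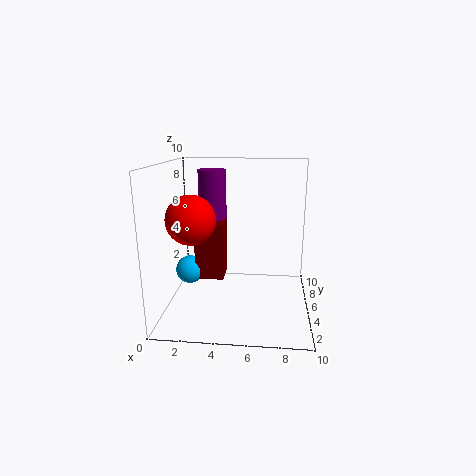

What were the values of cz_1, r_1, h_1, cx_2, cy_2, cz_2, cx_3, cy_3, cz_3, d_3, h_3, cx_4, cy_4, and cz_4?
cz_1 = 4.5
r_1 = 1
h_1 = 5
cx_2 = 1.5
cy_2 = 5
cz_2 = 2.5
cx_3 = 2
cy_3 = 4.5
cz_3 = 2
d_3 = 2
h_3 = 4
cx_4 = 2.5
cy_4 = 2
cz_4 = 7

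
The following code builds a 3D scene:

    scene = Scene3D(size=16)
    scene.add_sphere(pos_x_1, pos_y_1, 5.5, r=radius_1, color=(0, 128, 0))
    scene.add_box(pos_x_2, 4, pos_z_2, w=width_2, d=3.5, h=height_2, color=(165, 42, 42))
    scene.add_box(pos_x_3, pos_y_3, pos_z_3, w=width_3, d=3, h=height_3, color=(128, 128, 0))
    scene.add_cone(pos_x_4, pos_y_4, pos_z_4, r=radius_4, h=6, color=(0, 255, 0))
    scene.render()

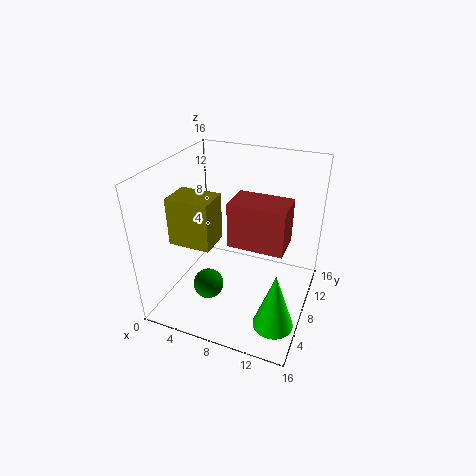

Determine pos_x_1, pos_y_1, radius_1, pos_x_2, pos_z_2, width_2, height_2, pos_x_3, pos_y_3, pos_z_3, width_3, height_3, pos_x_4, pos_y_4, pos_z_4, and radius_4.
pos_x_1 = 7, pos_y_1 = 2.5, radius_1 = 1.5, pos_x_2 = 8.5, pos_z_2 = 9.5, width_2 = 5.5, height_2 = 4.5, pos_x_3 = 4, pos_y_3 = 1, pos_z_3 = 10.5, width_3 = 4, height_3 = 4.5, pos_x_4 = 14, pos_y_4 = 2.5, pos_z_4 = 2.5, radius_4 = 2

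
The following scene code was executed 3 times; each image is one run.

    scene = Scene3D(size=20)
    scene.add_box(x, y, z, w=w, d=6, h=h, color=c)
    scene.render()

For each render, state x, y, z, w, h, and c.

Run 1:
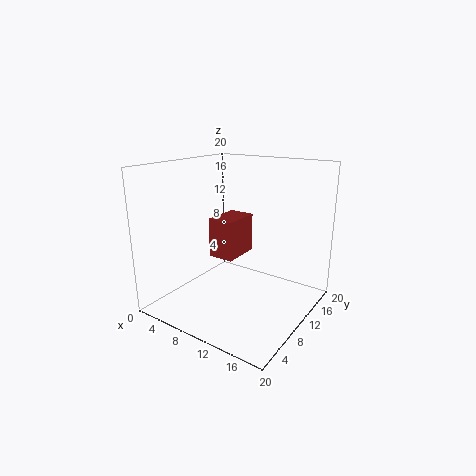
x = 4; y = 11; z = 5.5; w = 4; h = 6; c = 'brown'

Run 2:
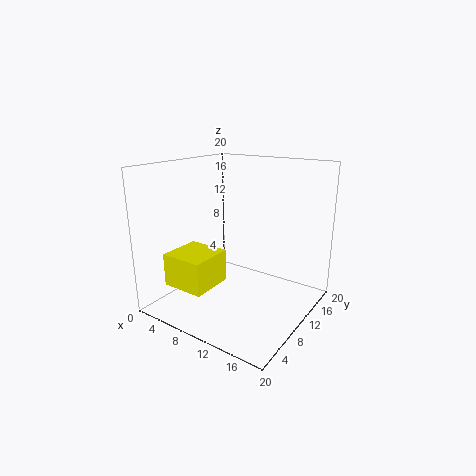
x = 3; y = 2.5; z = 4; w = 6; h = 4.5; c = 'yellow'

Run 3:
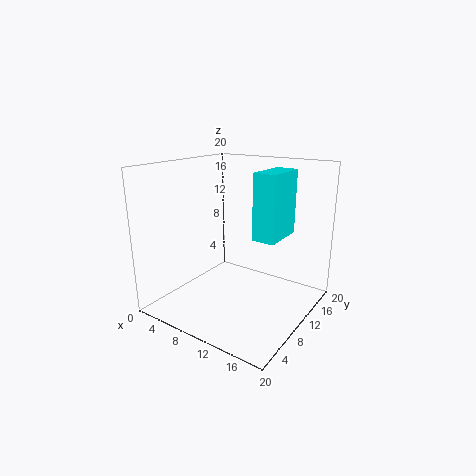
x = 13.5; y = 8; z = 11; w = 3; h = 8.5; c = 'cyan'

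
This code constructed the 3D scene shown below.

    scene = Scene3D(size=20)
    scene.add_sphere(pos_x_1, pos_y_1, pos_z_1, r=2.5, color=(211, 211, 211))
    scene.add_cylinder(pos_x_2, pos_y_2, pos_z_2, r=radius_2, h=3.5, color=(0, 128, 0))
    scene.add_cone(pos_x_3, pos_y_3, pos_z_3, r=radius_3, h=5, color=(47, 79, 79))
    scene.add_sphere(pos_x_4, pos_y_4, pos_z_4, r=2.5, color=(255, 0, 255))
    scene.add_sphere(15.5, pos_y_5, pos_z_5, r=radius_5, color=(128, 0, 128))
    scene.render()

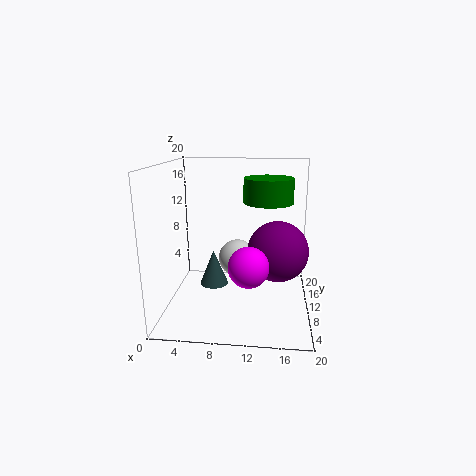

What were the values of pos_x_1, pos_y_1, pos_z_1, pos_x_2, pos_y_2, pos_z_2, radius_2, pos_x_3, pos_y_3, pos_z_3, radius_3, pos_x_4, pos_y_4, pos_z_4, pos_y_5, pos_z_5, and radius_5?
pos_x_1 = 10
pos_y_1 = 9
pos_z_1 = 7.5
pos_x_2 = 14
pos_y_2 = 12.5
pos_z_2 = 14.5
radius_2 = 3.5
pos_x_3 = 6.5
pos_y_3 = 10
pos_z_3 = 3
radius_3 = 2
pos_x_4 = 12
pos_y_4 = 3.5
pos_z_4 = 8.5
pos_y_5 = 8
pos_z_5 = 9
radius_5 = 4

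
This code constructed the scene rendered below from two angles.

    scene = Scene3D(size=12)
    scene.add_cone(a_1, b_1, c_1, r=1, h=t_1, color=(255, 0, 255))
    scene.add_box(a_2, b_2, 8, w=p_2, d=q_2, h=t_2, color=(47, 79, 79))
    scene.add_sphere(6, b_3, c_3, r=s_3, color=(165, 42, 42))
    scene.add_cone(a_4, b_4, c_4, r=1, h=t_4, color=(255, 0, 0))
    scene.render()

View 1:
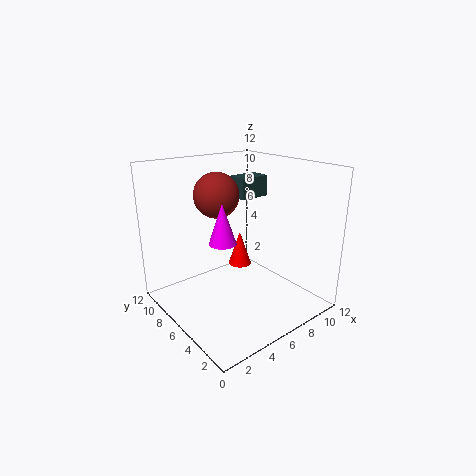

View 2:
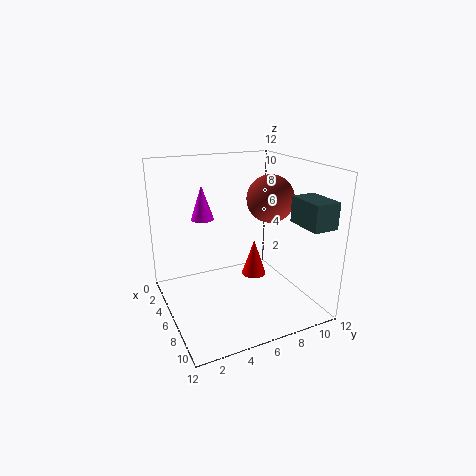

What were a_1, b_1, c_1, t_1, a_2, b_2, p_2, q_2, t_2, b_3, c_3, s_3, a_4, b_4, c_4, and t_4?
a_1 = 3; b_1 = 4; c_1 = 7; t_1 = 3; a_2 = 9; b_2 = 9; p_2 = 3; q_2 = 2; t_2 = 2; b_3 = 9; c_3 = 9; s_3 = 2; a_4 = 7; b_4 = 7; c_4 = 3; t_4 = 3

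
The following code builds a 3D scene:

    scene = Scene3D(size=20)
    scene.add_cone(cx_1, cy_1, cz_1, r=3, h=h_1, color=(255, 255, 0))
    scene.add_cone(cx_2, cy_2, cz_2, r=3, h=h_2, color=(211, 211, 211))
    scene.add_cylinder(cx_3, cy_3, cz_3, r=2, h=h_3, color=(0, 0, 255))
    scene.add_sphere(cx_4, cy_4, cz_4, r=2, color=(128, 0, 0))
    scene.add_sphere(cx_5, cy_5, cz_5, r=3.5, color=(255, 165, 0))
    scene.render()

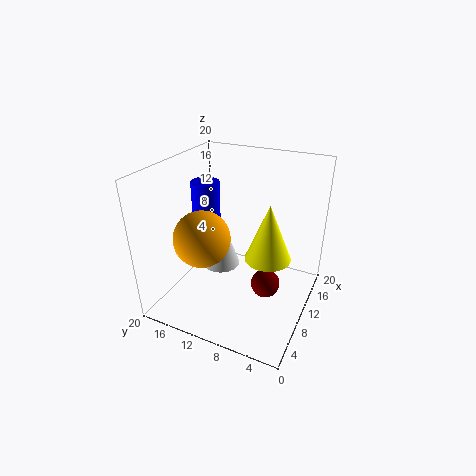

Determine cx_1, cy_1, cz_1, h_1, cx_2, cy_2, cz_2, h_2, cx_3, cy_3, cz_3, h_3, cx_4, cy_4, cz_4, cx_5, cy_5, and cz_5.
cx_1 = 8.5
cy_1 = 5
cz_1 = 9
h_1 = 7.5
cx_2 = 14
cy_2 = 15
cz_2 = 2
h_2 = 8.5
cx_3 = 11
cy_3 = 15.5
cz_3 = 7.5
h_3 = 9.5
cx_4 = 9.5
cy_4 = 5.5
cz_4 = 4
cx_5 = 4
cy_5 = 12
cz_5 = 12.5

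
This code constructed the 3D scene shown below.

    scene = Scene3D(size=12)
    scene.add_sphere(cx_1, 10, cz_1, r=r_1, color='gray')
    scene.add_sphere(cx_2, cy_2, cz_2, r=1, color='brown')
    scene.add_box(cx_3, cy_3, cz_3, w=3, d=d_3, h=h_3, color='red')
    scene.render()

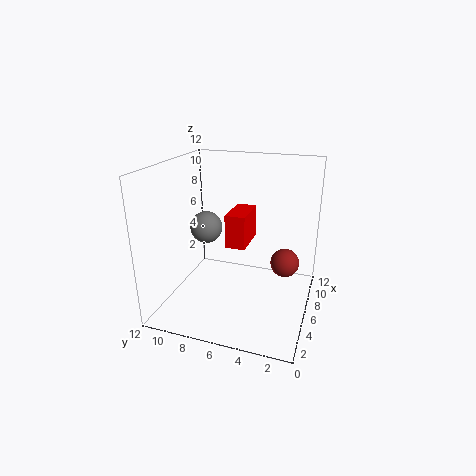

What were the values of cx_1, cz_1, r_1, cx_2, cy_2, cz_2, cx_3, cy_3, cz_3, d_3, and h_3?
cx_1 = 8.5
cz_1 = 5.5
r_1 = 1.5
cx_2 = 3
cy_2 = 1.5
cz_2 = 6
cx_3 = 3
cy_3 = 4.5
cz_3 = 6.5
d_3 = 1.5
h_3 = 2.5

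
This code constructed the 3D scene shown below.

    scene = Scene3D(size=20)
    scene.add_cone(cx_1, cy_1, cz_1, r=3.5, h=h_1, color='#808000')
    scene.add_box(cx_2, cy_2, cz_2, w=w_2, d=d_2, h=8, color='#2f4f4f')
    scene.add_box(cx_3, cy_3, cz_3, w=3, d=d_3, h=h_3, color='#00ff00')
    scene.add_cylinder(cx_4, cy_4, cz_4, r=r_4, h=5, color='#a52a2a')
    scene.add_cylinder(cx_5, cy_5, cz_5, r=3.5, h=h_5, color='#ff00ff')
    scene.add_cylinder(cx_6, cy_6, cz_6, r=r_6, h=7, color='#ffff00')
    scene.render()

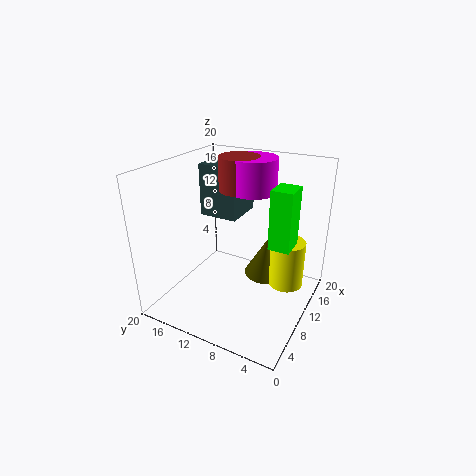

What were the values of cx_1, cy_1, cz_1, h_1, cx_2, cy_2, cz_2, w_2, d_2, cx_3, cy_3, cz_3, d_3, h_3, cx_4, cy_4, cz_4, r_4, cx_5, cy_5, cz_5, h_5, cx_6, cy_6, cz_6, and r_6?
cx_1 = 16, cy_1 = 8, cz_1 = 1.5, h_1 = 6, cx_2 = 13.5, cy_2 = 12.5, cz_2 = 10.5, w_2 = 6.5, d_2 = 6, cx_3 = 5, cy_3 = 1, cz_3 = 12.5, d_3 = 2.5, h_3 = 7, cx_4 = 15, cy_4 = 12.5, cz_4 = 15, r_4 = 3, cx_5 = 15.5, cy_5 = 10.5, cz_5 = 15, h_5 = 5, cx_6 = 14, cy_6 = 4, cz_6 = 2, r_6 = 2.5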